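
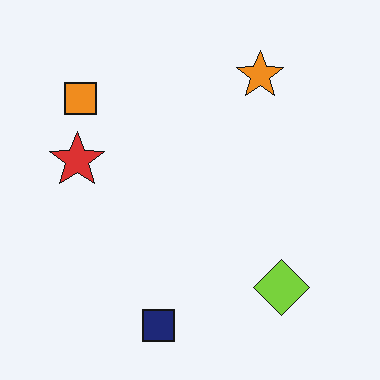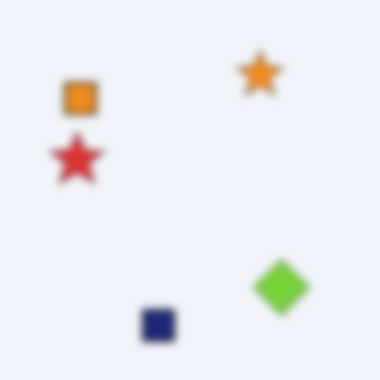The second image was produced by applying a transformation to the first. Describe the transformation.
It was noticeably gaussian-blurred.

Shape edges and outlines are uniformly softened across the whole image.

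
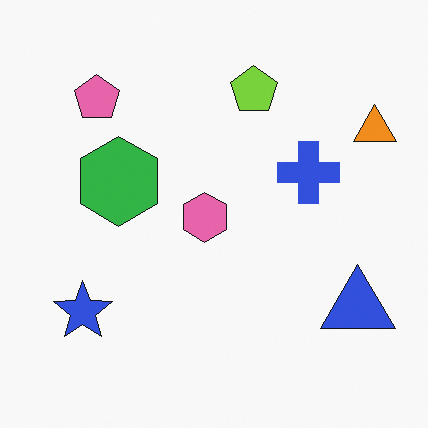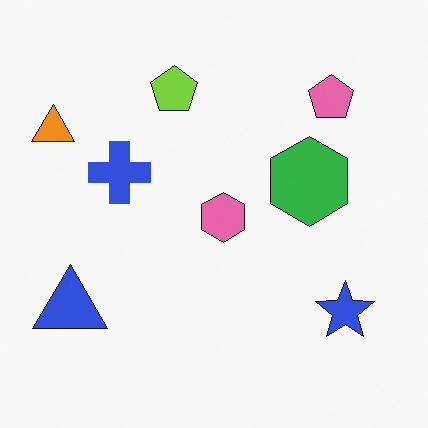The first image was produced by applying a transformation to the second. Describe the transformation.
It was flipped horizontally (left ↔ right).

The orange triangle is in the top-left of the second image and the top-right of the first — shapes on opposite sides of the vertical midline have swapped in a mirror flip.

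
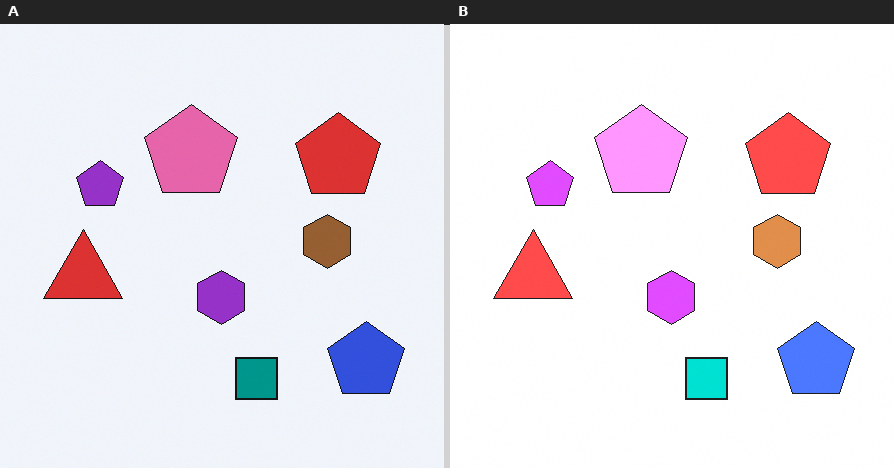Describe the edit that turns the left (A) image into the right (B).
The image was substantially brightened.

Every pixel — background and shapes alike — is uniformly brightened.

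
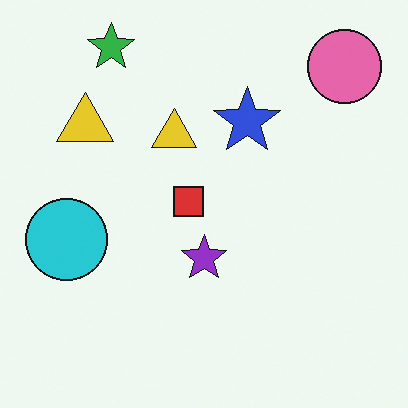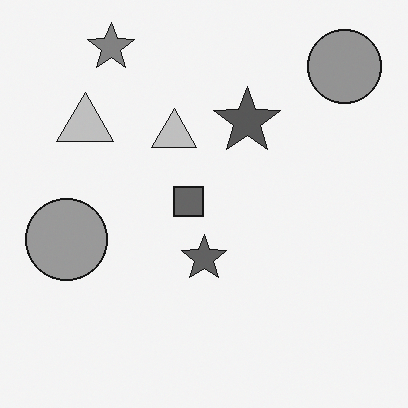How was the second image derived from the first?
It was converted to grayscale.

All color is removed — every shape is now a shade of grey.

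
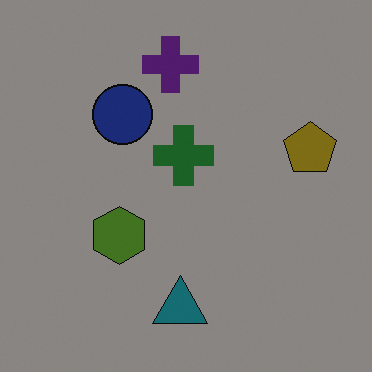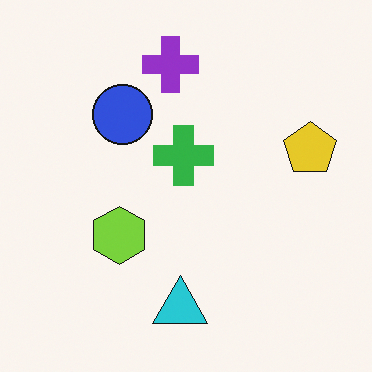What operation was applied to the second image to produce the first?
The transformation is: darkened a lot.

Every pixel — background and shapes alike — is uniformly darkened.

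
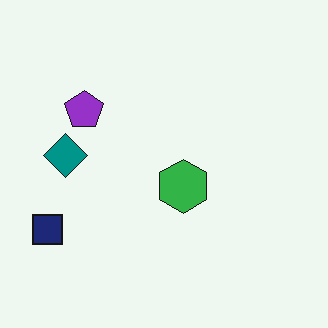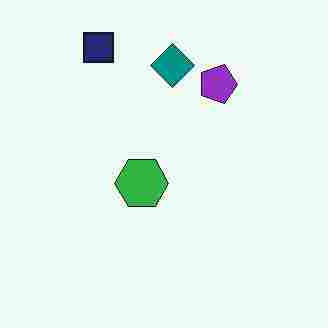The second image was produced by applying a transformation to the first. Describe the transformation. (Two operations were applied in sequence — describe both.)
It was degraded with heavy JPEG compression, then rotated 90° clockwise.

Blocky 8×8 compression artifacts appear around shape edges and the flat background shows ringing — characteristic JPEG degradation. The navy square sits in the bottom-left of the first image and the top-left of the second — consistent with a whole-image 90° clockwise rotation.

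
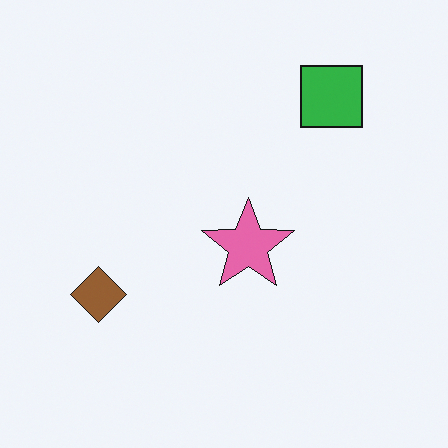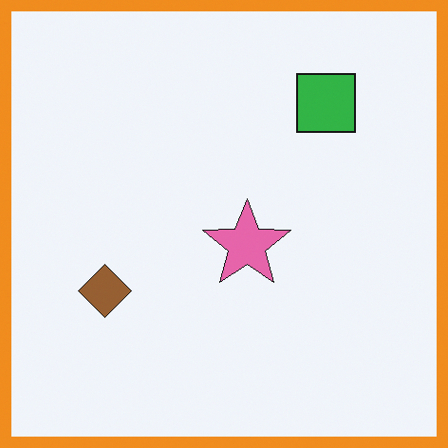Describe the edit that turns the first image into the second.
The transformation is: framed with a orange border.

A solid orange frame runs around the edge of the second image, with the content slightly shrunk inside it.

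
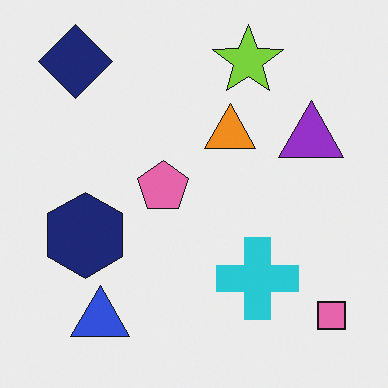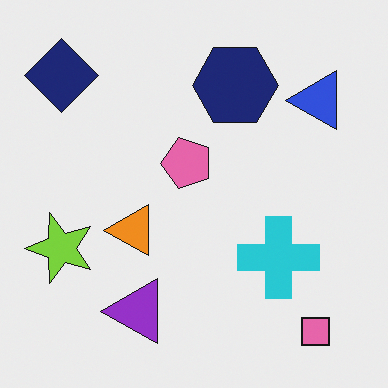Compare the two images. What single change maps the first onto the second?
The image was transposed (reflected across the top-left ↔ bottom-right diagonal).

Shapes have swapped their row and column positions — what was in the top-right is now in the bottom-left — a diagonal reflection.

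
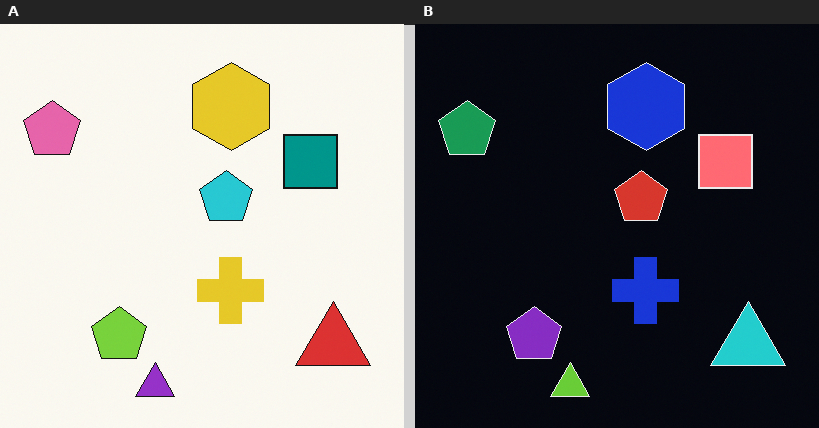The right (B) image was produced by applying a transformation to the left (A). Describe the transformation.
This is the original image color-inverted (negative).

The light background has become dark and every shape's color is its complement — a photographic negative.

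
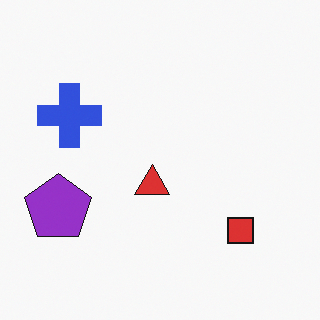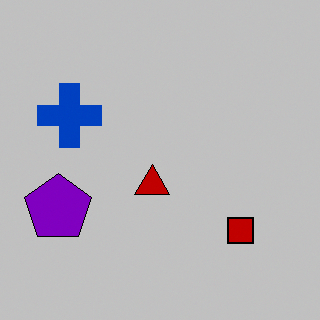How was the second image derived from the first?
The transformation is: aggressively posterized.

Each flat color has snapped to a coarser quantized level — most visibly, the near-white background has dropped to a flat grey.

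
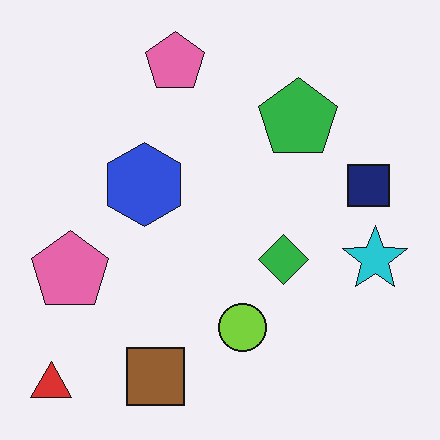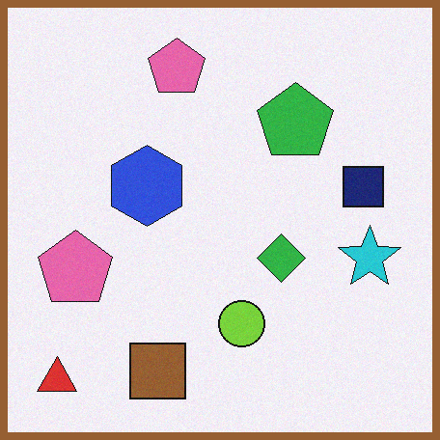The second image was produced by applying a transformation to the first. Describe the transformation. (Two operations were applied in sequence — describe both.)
The transformation is: degraded with a light layer of grain, then framed with a brown border.

Random speckle covers the whole image, including the flat background. A solid brown frame runs around the edge of the second image, with the content slightly shrunk inside it.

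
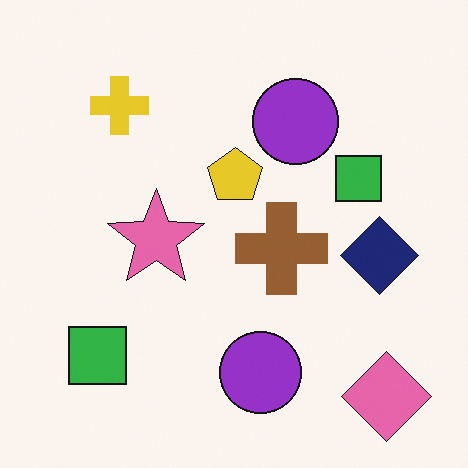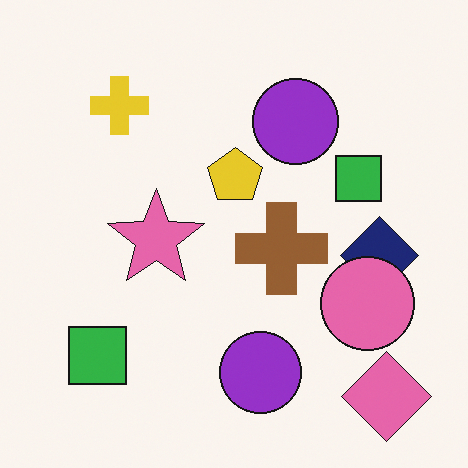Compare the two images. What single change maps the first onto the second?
This is the original image overlaid with an additional pink circle.

A pink circle appears in the second image that is absent from the first.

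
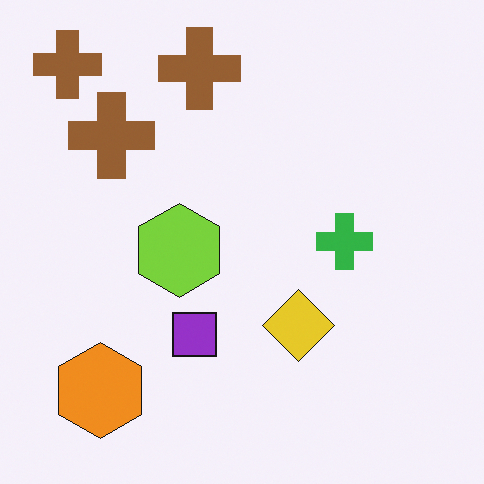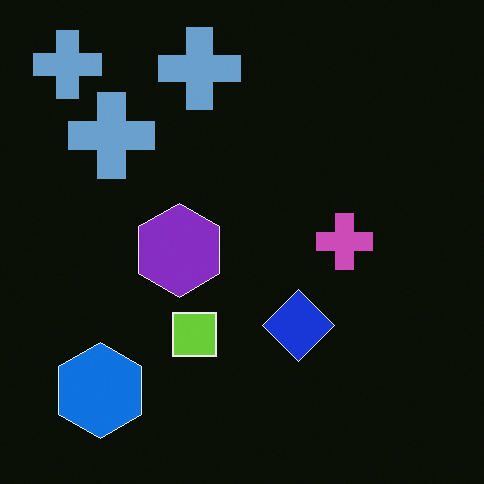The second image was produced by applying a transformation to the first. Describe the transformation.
This is the original image color-inverted (negative).

The light background has become dark and every shape's color is its complement — a photographic negative.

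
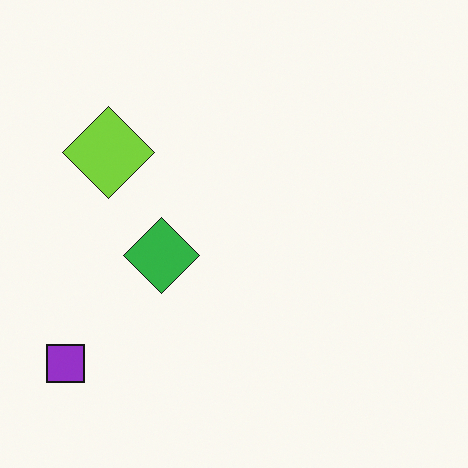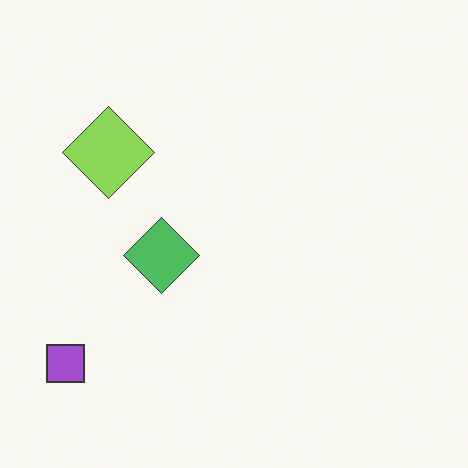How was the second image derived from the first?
The second image is the first given slightly reduced contrast.

Tones are pushed toward mid-grey across the whole image — a global contrast change.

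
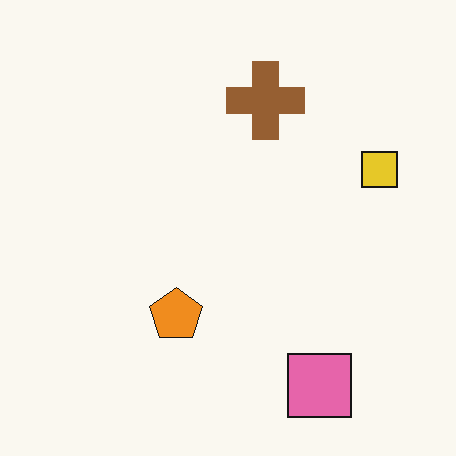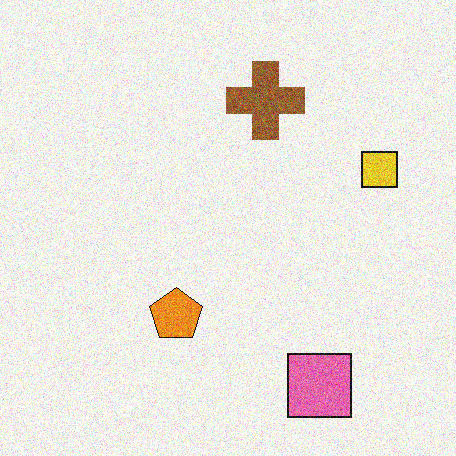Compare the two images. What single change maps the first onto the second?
This is the original image degraded with moderate additive noise.

Random speckle covers the whole image, including the flat background.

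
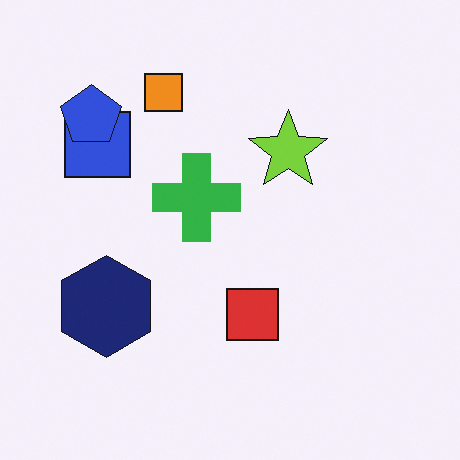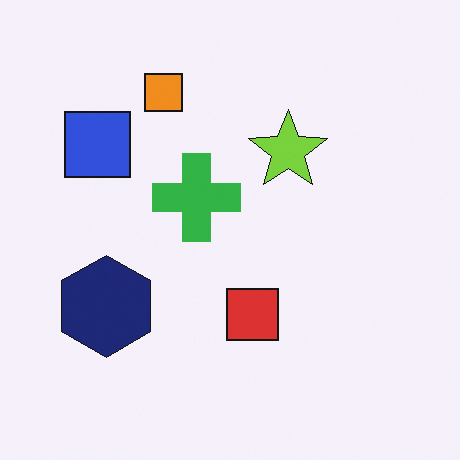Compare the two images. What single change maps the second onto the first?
The image was overlaid with an additional blue pentagon.

A blue pentagon appears in the first image that is absent from the second.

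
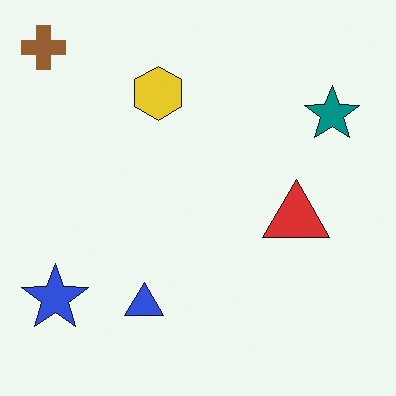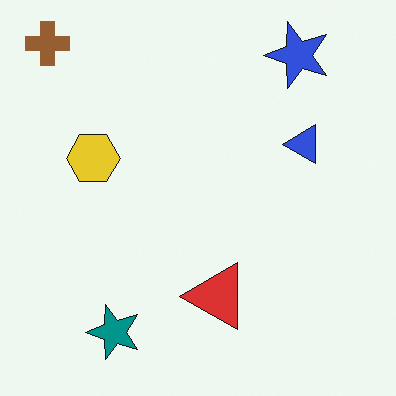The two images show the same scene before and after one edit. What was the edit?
This is the original image transposed (reflected across the top-left ↔ bottom-right diagonal).

Shapes have swapped their row and column positions — what was in the top-right is now in the bottom-left — a diagonal reflection.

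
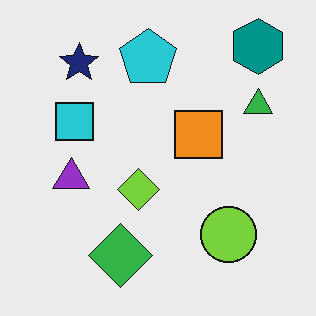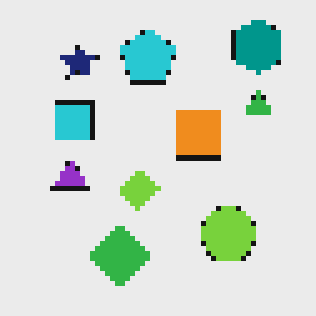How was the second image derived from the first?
This is the original image mildly pixelated.

Shapes are reduced to large square blocks; fine edges and outlines are lost — a downscale-then-upscale (mosaic) effect.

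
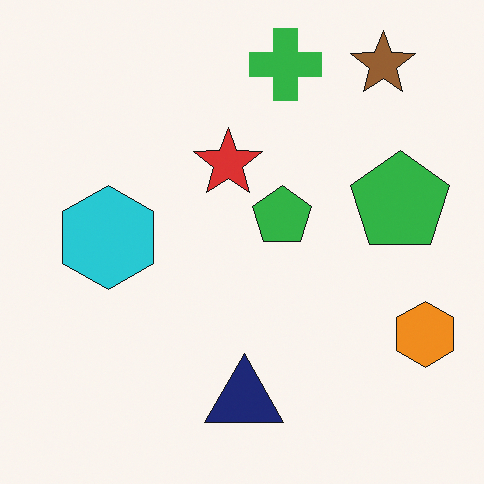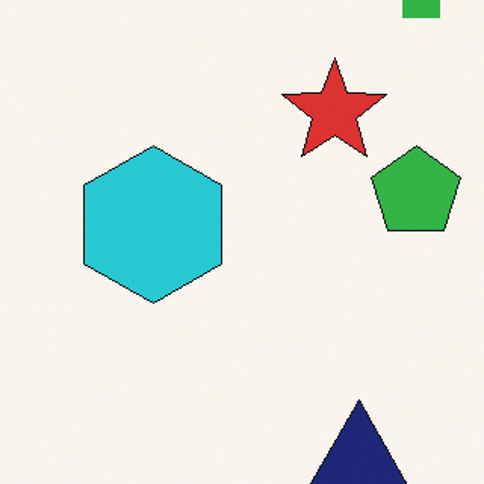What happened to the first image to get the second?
Cropped to a modestly smaller region and rescaled.

The visible shapes are larger and the field of view is narrower; shapes near the original edges may be partly or wholly outside the frame — a crop-and-rescale.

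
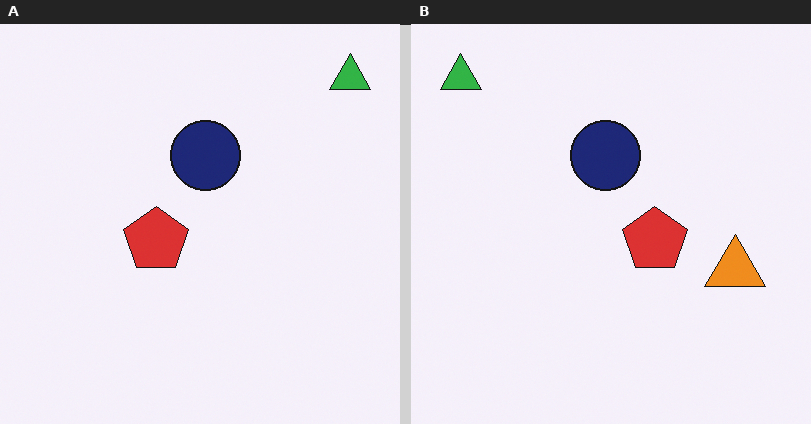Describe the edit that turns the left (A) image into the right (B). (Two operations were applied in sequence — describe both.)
It was flipped horizontally (left ↔ right), then overlaid with an additional orange triangle.

The green triangle is in the top-right of the left (A) image and the top-left of the right (B) — shapes on opposite sides of the vertical midline have swapped in a mirror flip. An orange triangle appears in the right (B) image that is absent from the left (A).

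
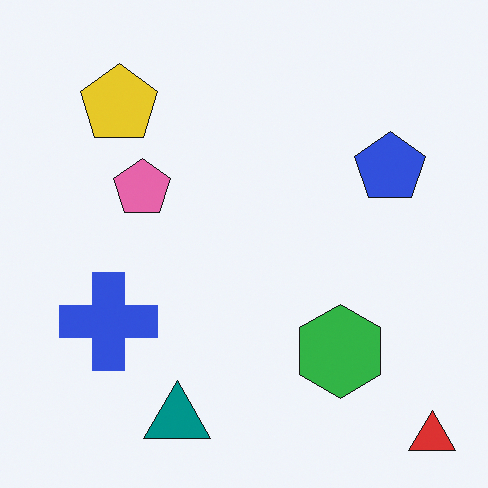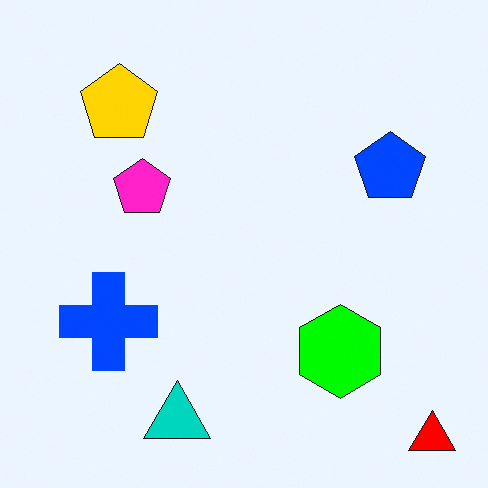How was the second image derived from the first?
It was made much more vivid (saturation change).

All colors are more vivid — a global saturation change.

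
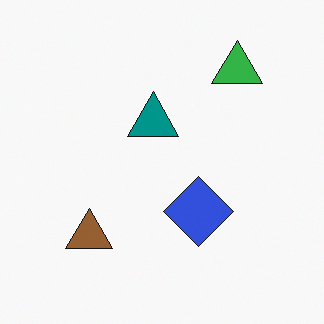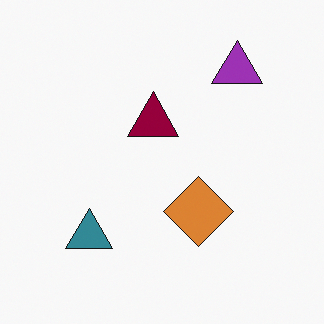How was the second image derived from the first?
The transformation is: hue-shifted by a large amount.

Every shape's color has rotated by the same amount around the hue wheel — a uniform hue shift.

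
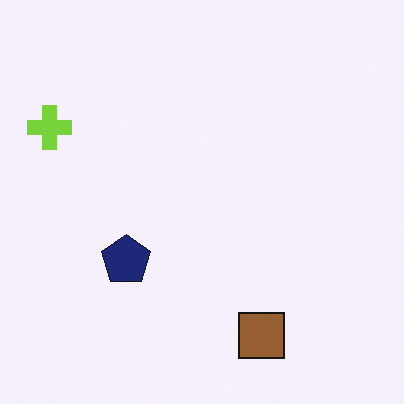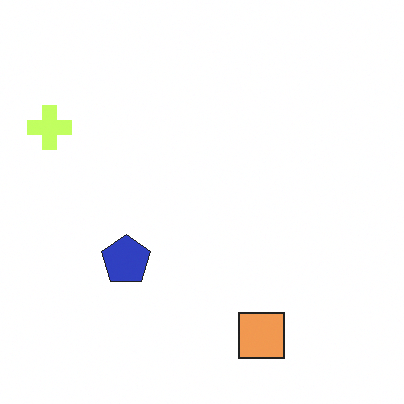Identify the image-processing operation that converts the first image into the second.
Noticeably brightened.

Every pixel — background and shapes alike — is uniformly brightened.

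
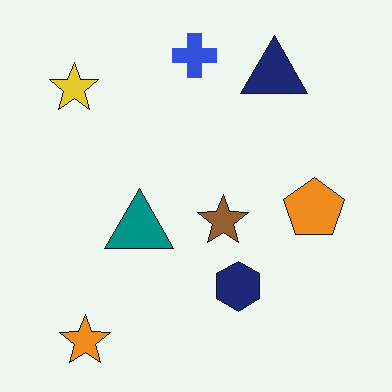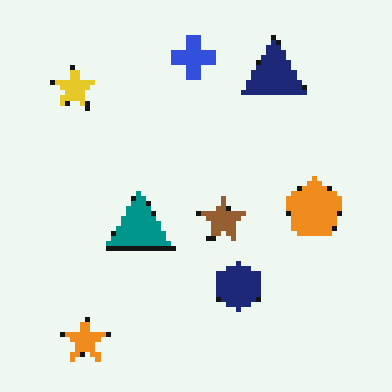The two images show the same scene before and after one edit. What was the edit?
The image was lightly pixelated (a mild mosaic effect).

Shapes are reduced to large square blocks; fine edges and outlines are lost — a downscale-then-upscale (mosaic) effect.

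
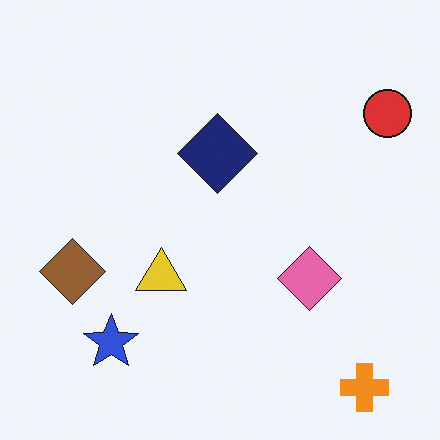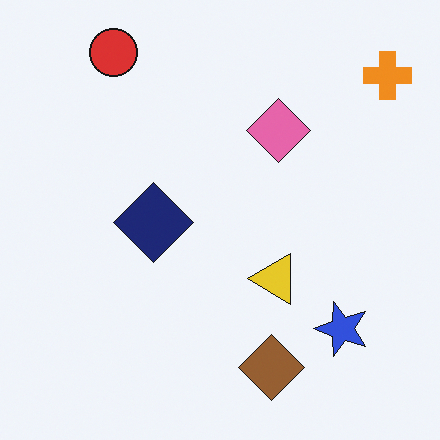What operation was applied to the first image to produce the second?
The image was rotated 90° counter-clockwise.

The orange cross sits in the bottom-right of the first image and the top-right of the second — consistent with a whole-image 90° counter-clockwise rotation.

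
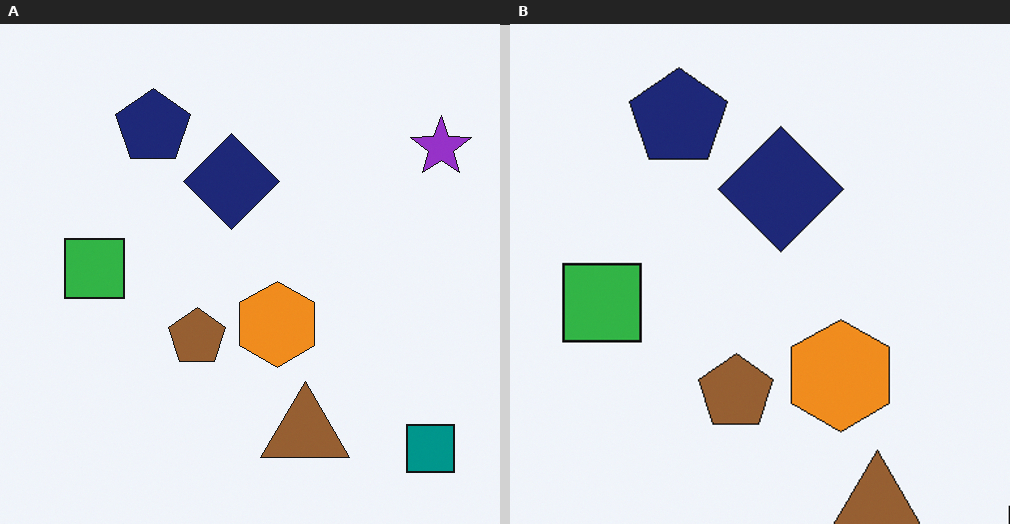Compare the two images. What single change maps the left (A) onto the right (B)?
This is the original image cropped slightly and scaled back up.

The visible shapes are larger and the field of view is narrower; shapes near the original edges may be partly or wholly outside the frame — a crop-and-rescale.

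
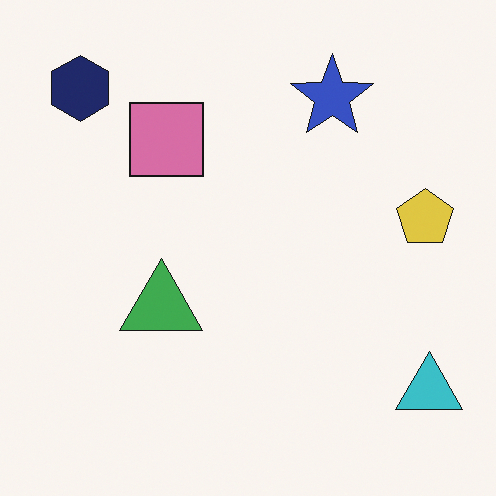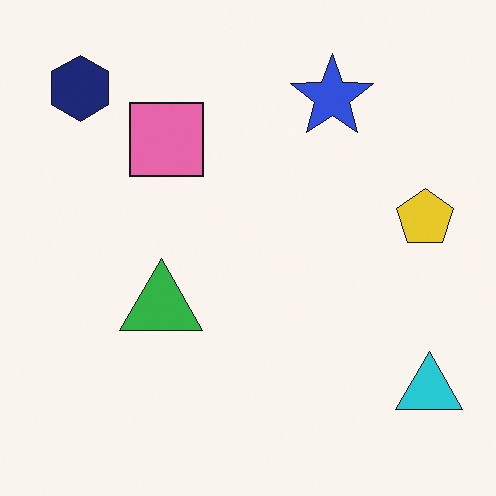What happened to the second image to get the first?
It was slightly desaturated.

All colors are more muted and greyish — a global saturation change.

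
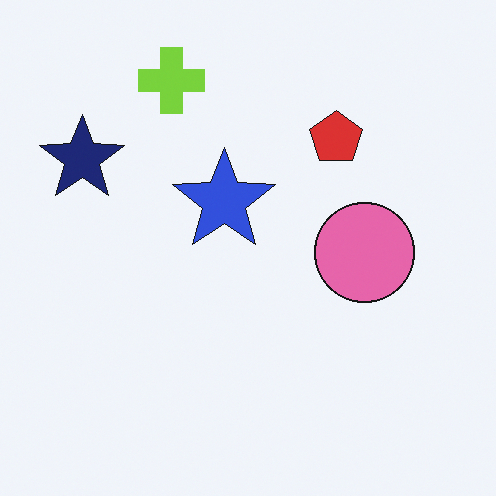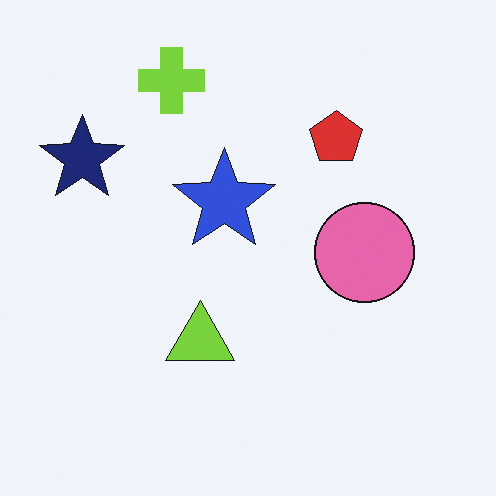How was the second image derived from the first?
Overlaid with an additional lime triangle.

A lime triangle appears in the second image that is absent from the first.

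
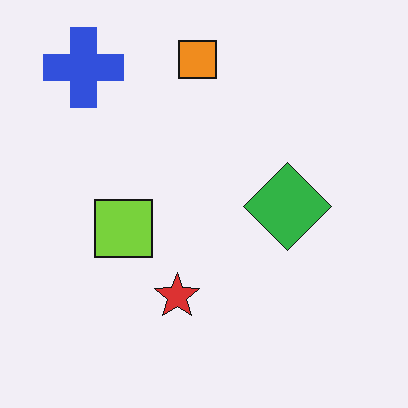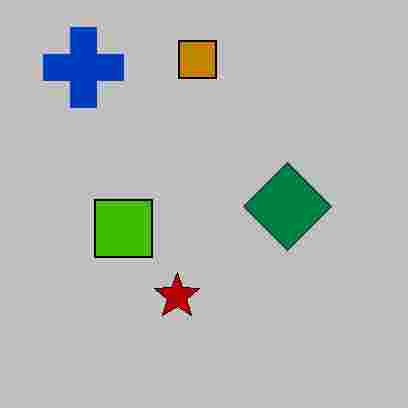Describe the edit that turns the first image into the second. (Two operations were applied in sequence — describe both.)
It was aggressively posterized, then heavily JPEG-compressed with obvious blocking artifacts.

Each flat color has snapped to a coarser quantized level — most visibly, the near-white background has dropped to a flat grey. Blocky 8×8 compression artifacts appear around shape edges and the flat background shows ringing — characteristic JPEG degradation.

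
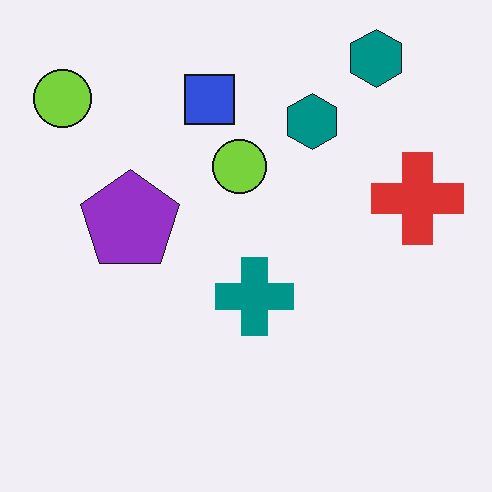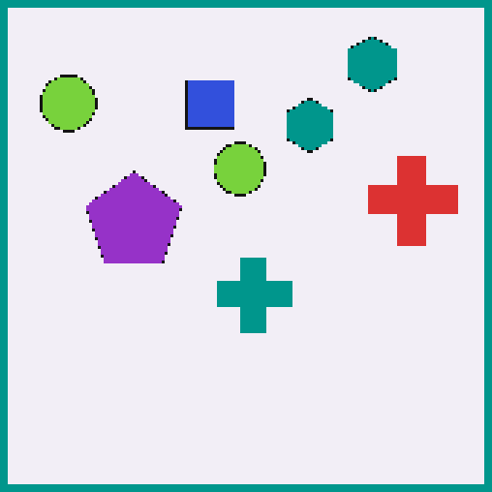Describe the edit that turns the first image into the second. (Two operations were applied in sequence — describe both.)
It was lightly pixelated (a mild mosaic effect), then framed with a teal border.

Shapes are reduced to large square blocks; fine edges and outlines are lost — a downscale-then-upscale (mosaic) effect. A solid teal frame runs around the edge of the second image, with the content slightly shrunk inside it.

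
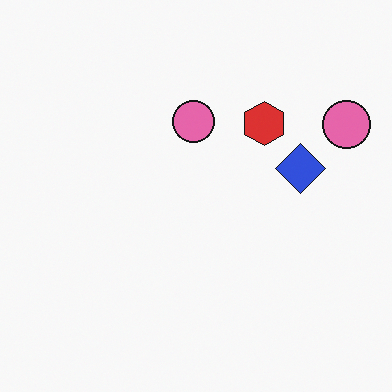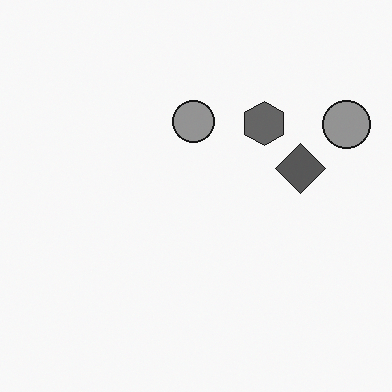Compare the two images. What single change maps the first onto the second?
The transformation is: converted to grayscale.

All color is removed — every shape is now a shade of grey.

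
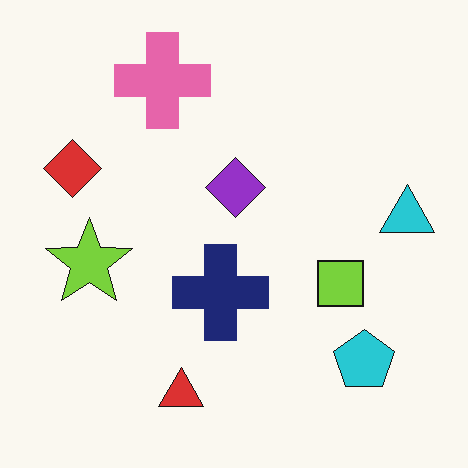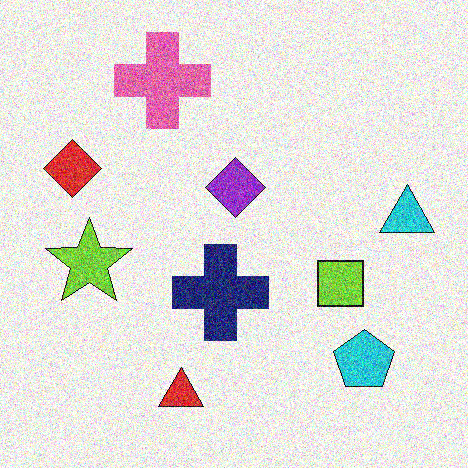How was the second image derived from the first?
Degraded with strong gaussian noise.

Random speckle covers the whole image, including the flat background.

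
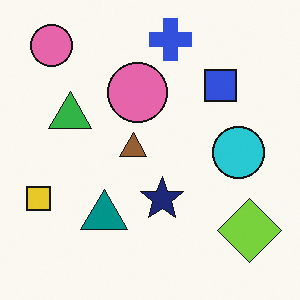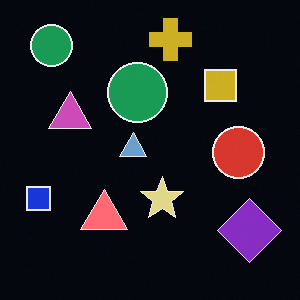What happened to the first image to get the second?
It was color-inverted (negative).

The light background has become dark and every shape's color is its complement — a photographic negative.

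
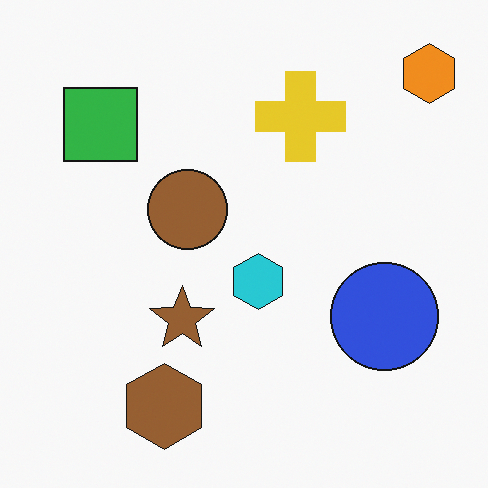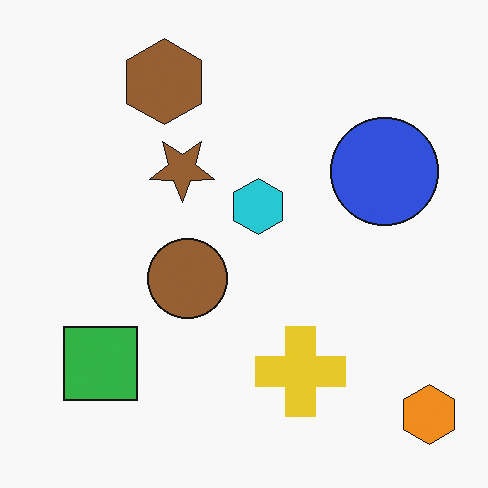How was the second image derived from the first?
The image was flipped vertically (top ↔ bottom).

The orange hexagon is in the top-right of the first image and the bottom-right of the second — shapes on opposite sides of the horizontal midline have swapped in a mirror flip.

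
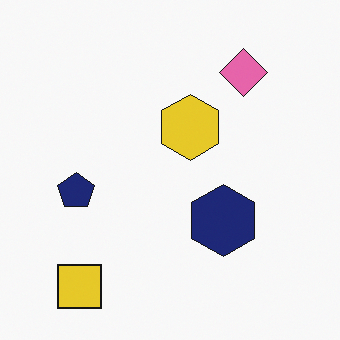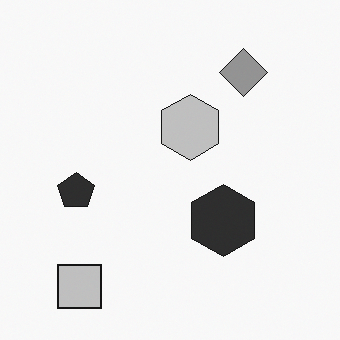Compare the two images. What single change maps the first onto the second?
It was converted to grayscale.

All color is removed — every shape is now a shade of grey.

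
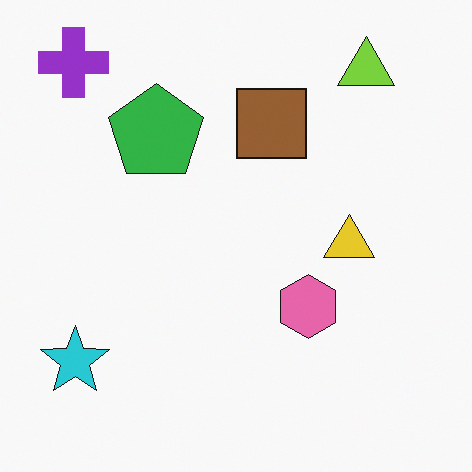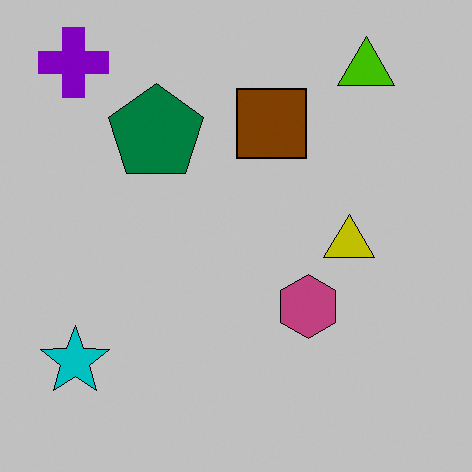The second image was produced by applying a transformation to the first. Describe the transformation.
The image was aggressively posterized.

Each flat color has snapped to a coarser quantized level — most visibly, the near-white background has dropped to a flat grey.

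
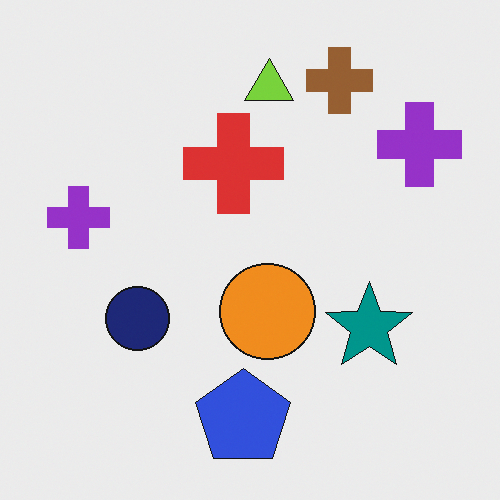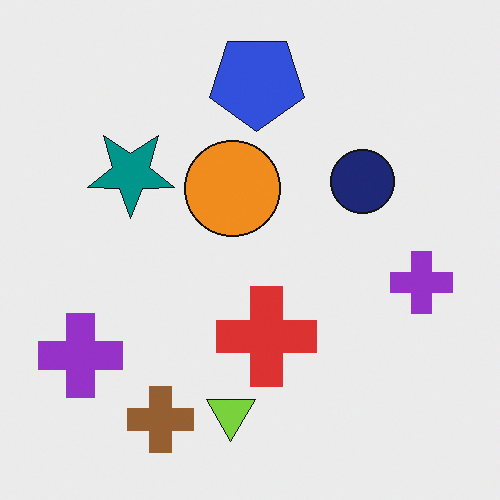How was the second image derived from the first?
The second image is the first rotated 180°.

The brown cross sits in the top-right of the first image and the bottom-left of the second — consistent with a whole-image 180° rotation.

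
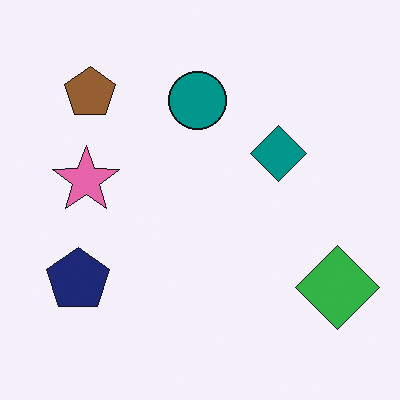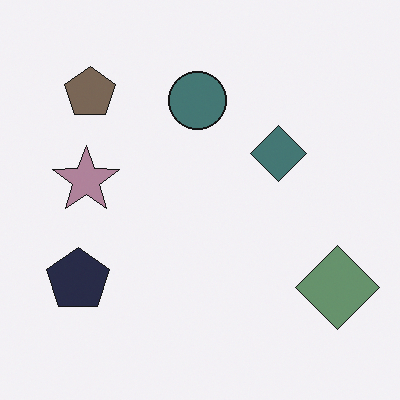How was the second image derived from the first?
This is the original image made much more muted (saturation change).

All colors are more muted and greyish — a global saturation change.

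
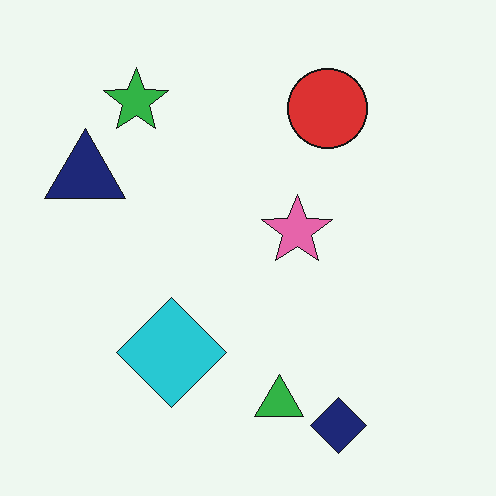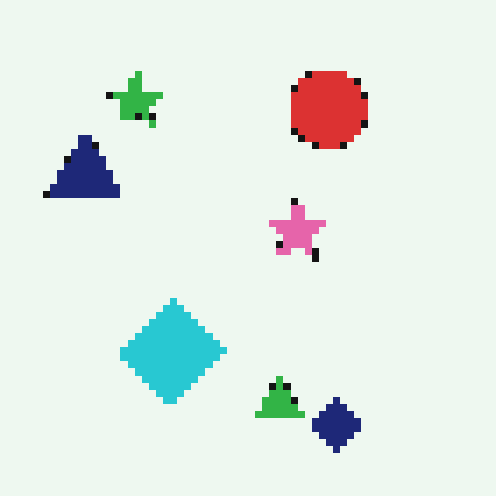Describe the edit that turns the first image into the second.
Moderately pixelated.

Shapes are reduced to large square blocks; fine edges and outlines are lost — a downscale-then-upscale (mosaic) effect.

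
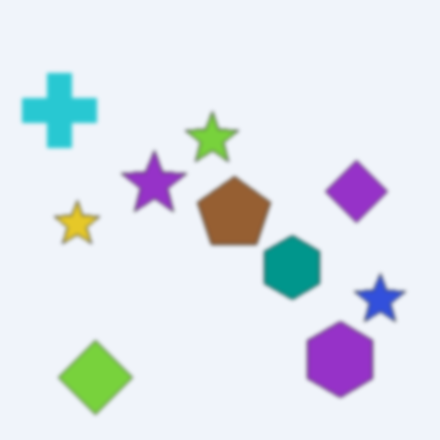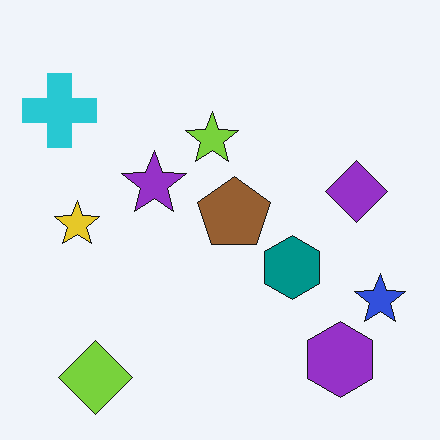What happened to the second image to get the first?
The image was given a subtle gaussian blur.

Shape edges and outlines are uniformly softened across the whole image.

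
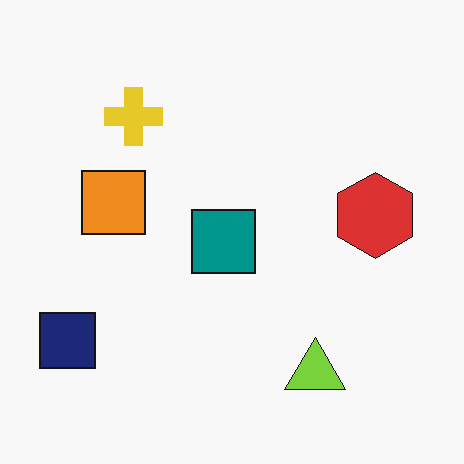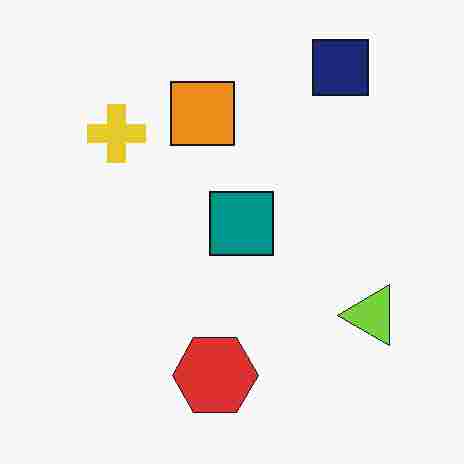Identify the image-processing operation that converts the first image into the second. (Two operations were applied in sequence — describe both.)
This is the original image heavily JPEG-compressed with obvious blocking artifacts, then transposed (reflected across the top-left ↔ bottom-right diagonal).

Blocky 8×8 compression artifacts appear around shape edges and the flat background shows ringing — characteristic JPEG degradation. Shapes have swapped their row and column positions — what was in the top-right is now in the bottom-left — a diagonal reflection.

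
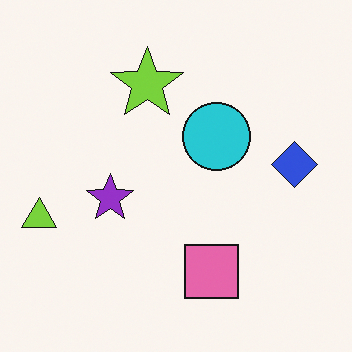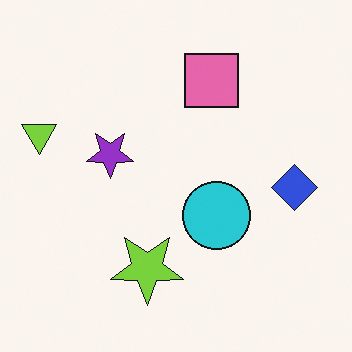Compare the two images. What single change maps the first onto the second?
Flipped vertically (top ↔ bottom).

The pink square is in the bottom of the first image and the top of the second — shapes on opposite sides of the horizontal midline have swapped in a mirror flip.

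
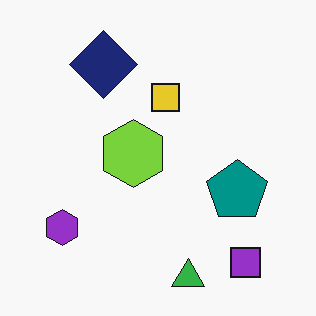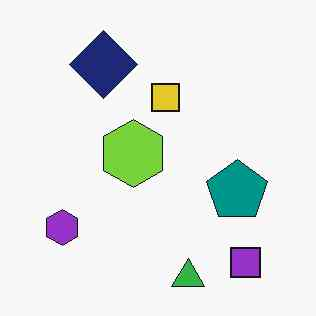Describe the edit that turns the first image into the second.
The transformation is: given moderate JPEG compression.

Blocky 8×8 compression artifacts appear around shape edges and the flat background shows ringing — characteristic JPEG degradation.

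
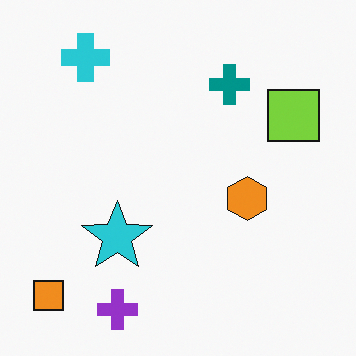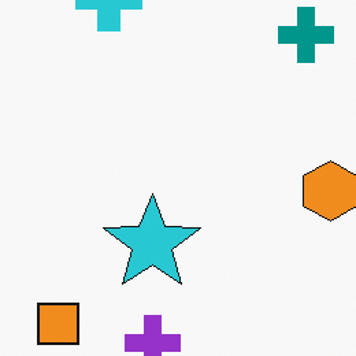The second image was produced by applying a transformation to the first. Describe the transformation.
The transformation is: cropped to a modestly smaller region and rescaled.

The visible shapes are larger and the field of view is narrower; shapes near the original edges may be partly or wholly outside the frame — a crop-and-rescale.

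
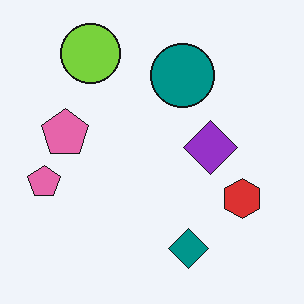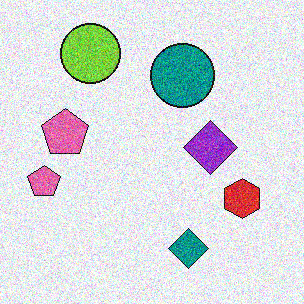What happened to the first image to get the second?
This is the original image degraded with strong gaussian noise.

Random speckle covers the whole image, including the flat background.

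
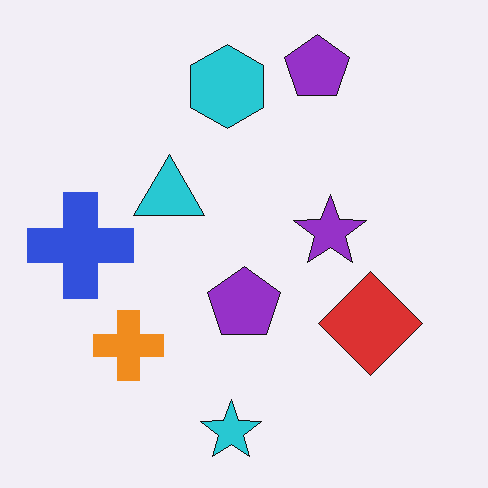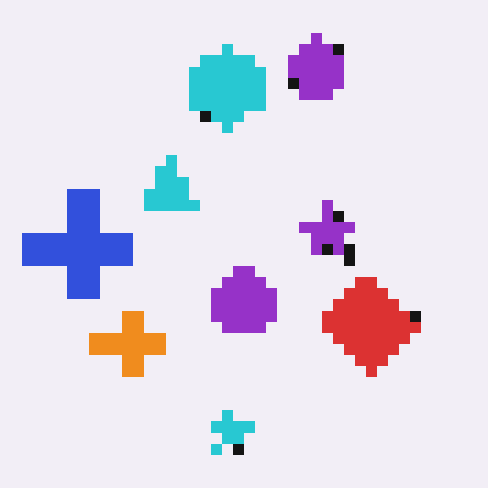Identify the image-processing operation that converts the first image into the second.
This is the original image coarsely pixelated.

Shapes are reduced to large square blocks; fine edges and outlines are lost — a downscale-then-upscale (mosaic) effect.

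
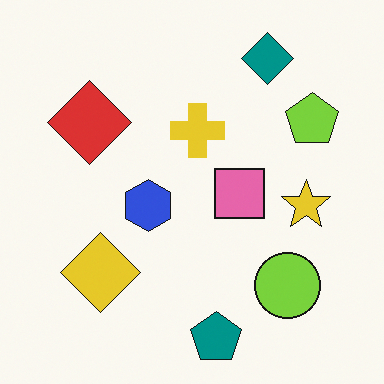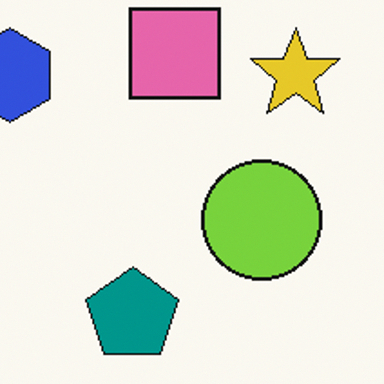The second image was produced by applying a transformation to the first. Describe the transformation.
It was cropped to a noticeably smaller region and rescaled.

The visible shapes are larger and the field of view is narrower; shapes near the original edges may be partly or wholly outside the frame — a crop-and-rescale.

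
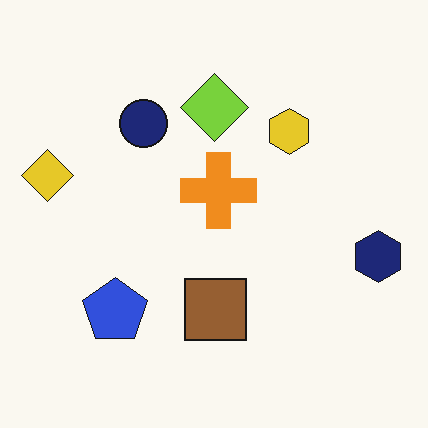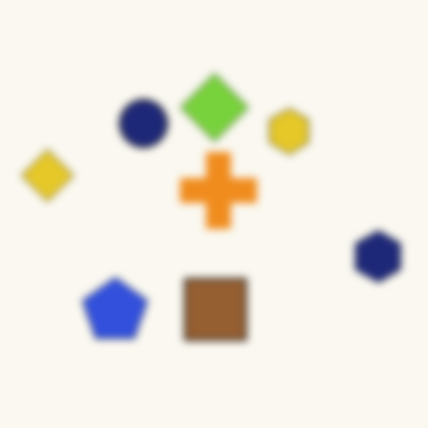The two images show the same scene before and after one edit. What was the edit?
This is the original image noticeably gaussian-blurred.

Shape edges and outlines are uniformly softened across the whole image.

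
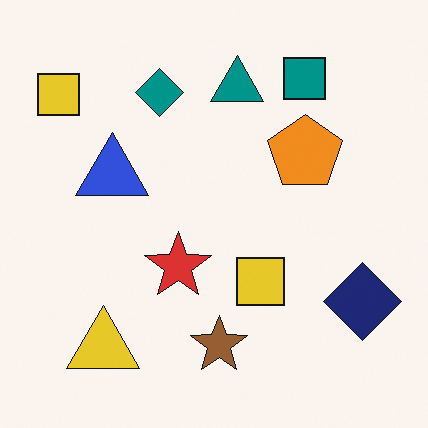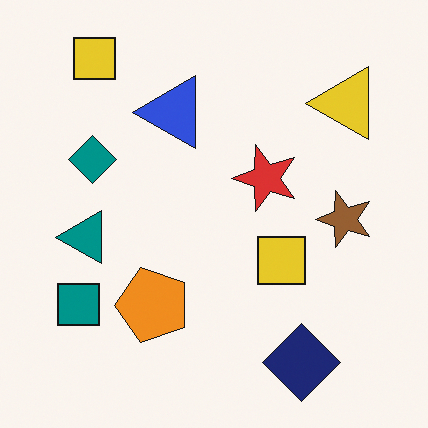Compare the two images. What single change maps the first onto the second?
It was transposed (reflected across the top-left ↔ bottom-right diagonal).

Shapes have swapped their row and column positions — what was in the top-right is now in the bottom-left — a diagonal reflection.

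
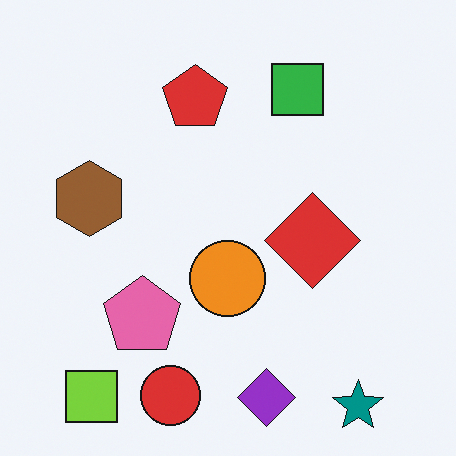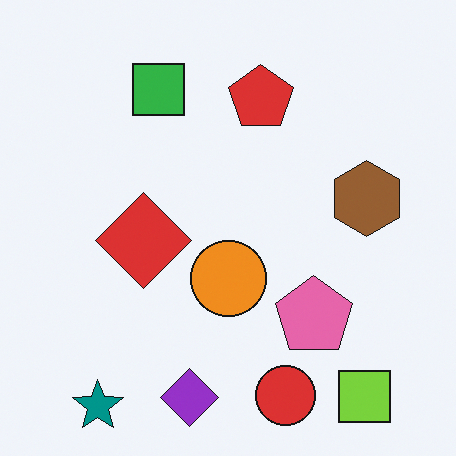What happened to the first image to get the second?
The second image is the first flipped horizontally (left ↔ right).

The brown hexagon is in the left of the first image and the right of the second — shapes on opposite sides of the vertical midline have swapped in a mirror flip.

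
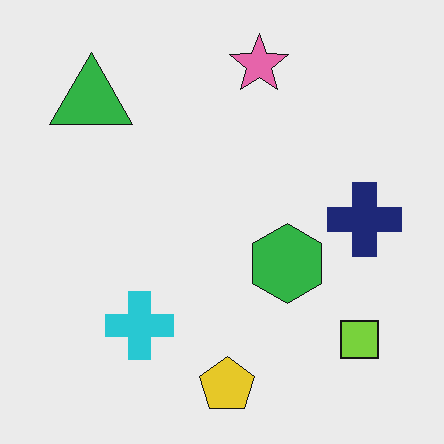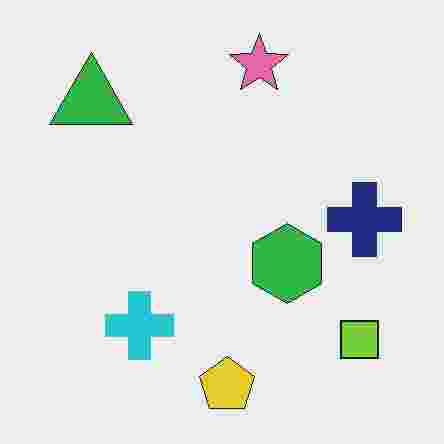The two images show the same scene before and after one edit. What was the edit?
It was heavily JPEG-compressed with obvious blocking artifacts.

Blocky 8×8 compression artifacts appear around shape edges and the flat background shows ringing — characteristic JPEG degradation.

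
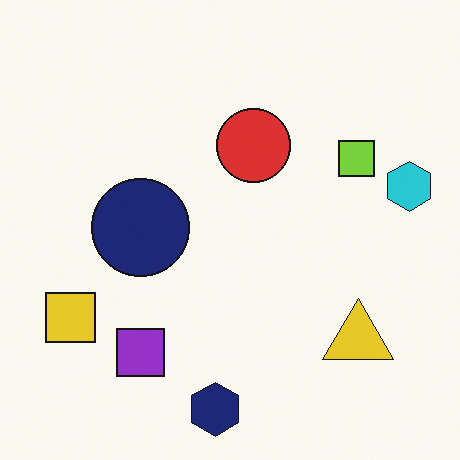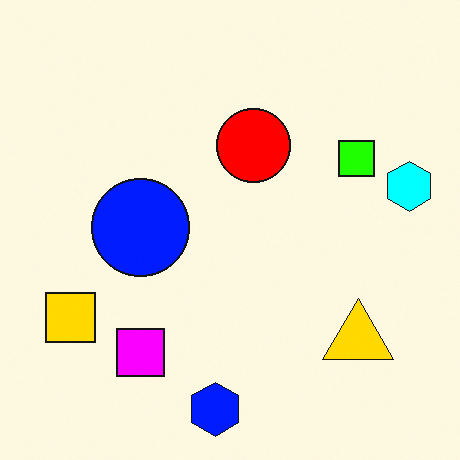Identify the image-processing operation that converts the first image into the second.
The image was heavily oversaturated.

All colors are more vivid — a global saturation change.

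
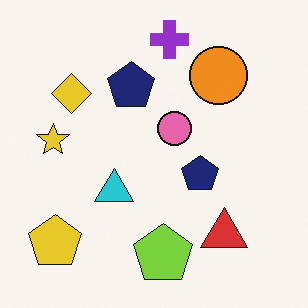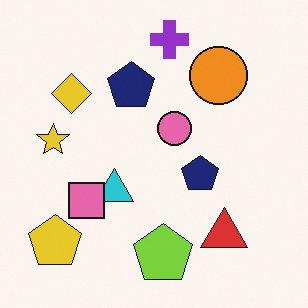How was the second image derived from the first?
Overlaid with an additional pink square.

A pink square appears in the second image that is absent from the first.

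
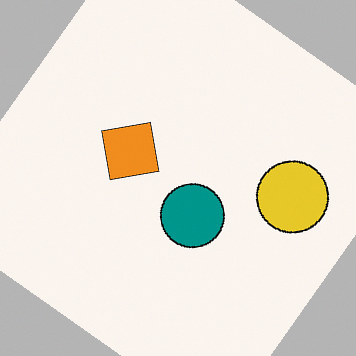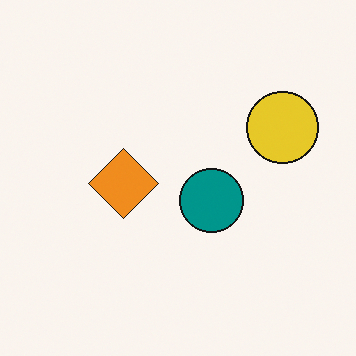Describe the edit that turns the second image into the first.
The transformation is: rotated clockwise by a large amount — several tens of degrees.

Every shape is tilted by the same angle and the image corners show triangular fill wedges — a whole-image rotation by a non-right angle.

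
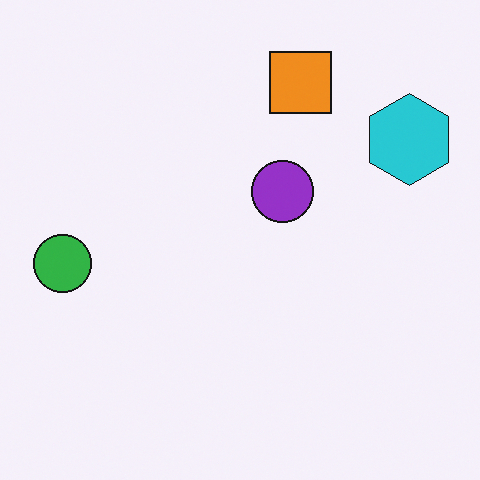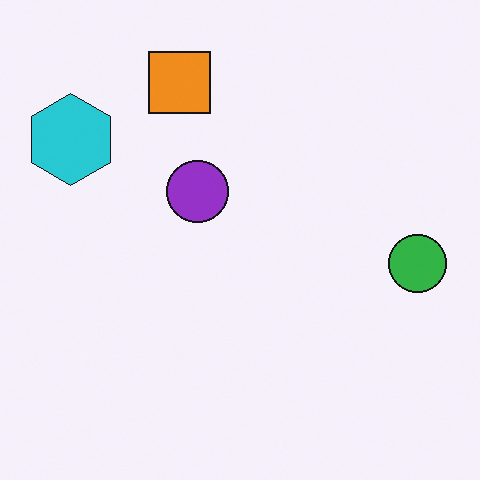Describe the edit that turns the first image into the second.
It was flipped horizontally (left ↔ right).

The green circle is in the left of the first image and the right of the second — shapes on opposite sides of the vertical midline have swapped in a mirror flip.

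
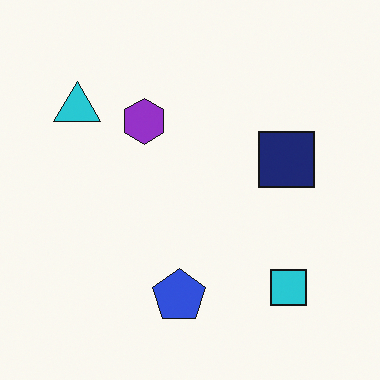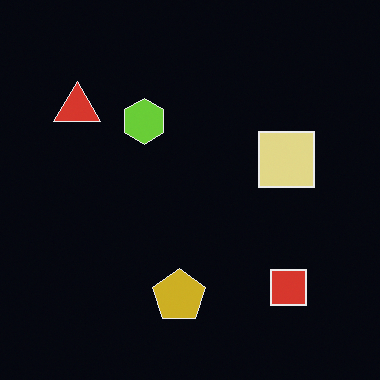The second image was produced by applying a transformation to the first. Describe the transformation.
The image was color-inverted (negative).

The light background has become dark and every shape's color is its complement — a photographic negative.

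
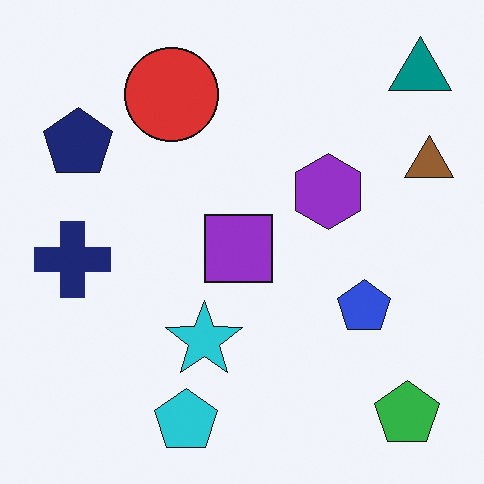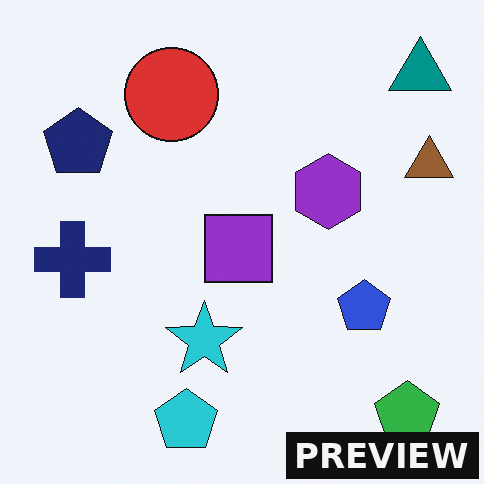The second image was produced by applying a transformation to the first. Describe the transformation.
The second image is the first watermarked with the text "PREVIEW" in the lower-right corner.

A dark label reading "PREVIEW" appears in the lower-right corner.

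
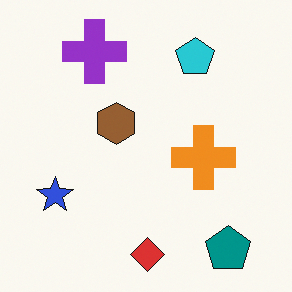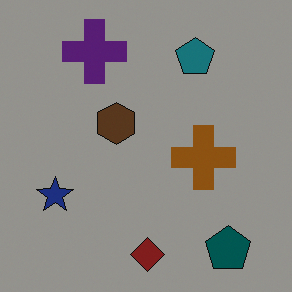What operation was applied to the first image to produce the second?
It was noticeably darkened.

Every pixel — background and shapes alike — is uniformly darkened.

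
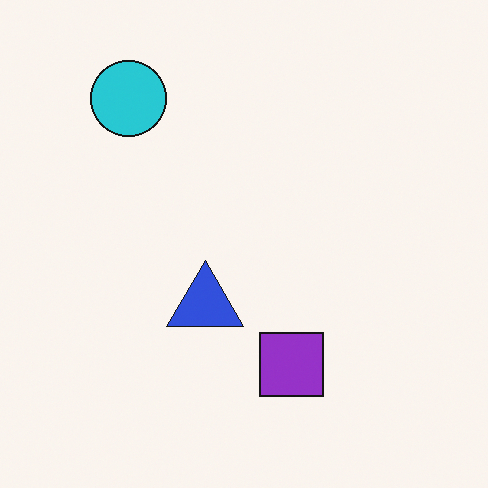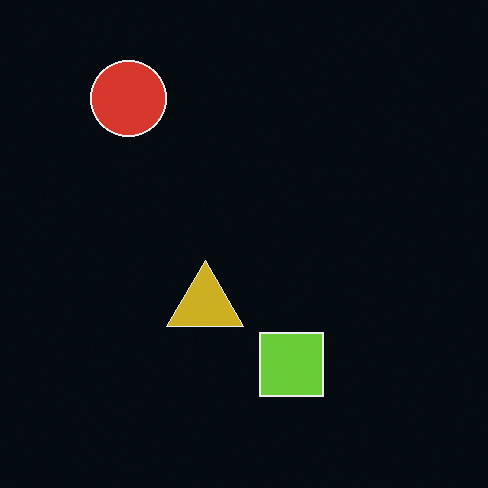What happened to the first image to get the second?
The image was color-inverted (negative).

The light background has become dark and every shape's color is its complement — a photographic negative.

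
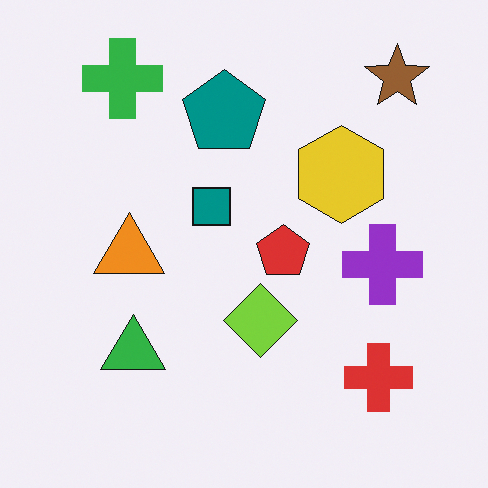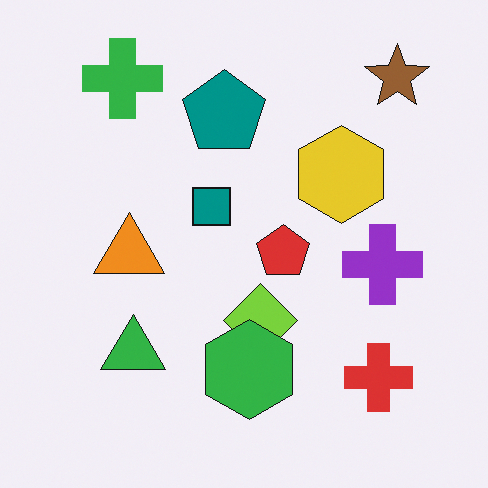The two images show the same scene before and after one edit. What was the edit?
The transformation is: overlaid with an additional green hexagon.

A green hexagon appears in the second image that is absent from the first.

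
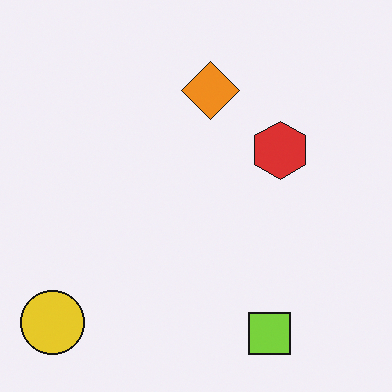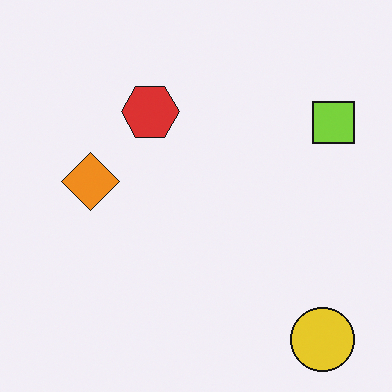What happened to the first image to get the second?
It was rotated 90° counter-clockwise.

The yellow circle sits in the bottom-left of the first image and the bottom-right of the second — consistent with a whole-image 90° counter-clockwise rotation.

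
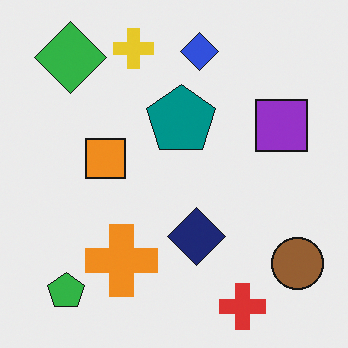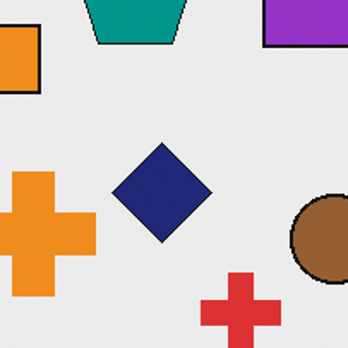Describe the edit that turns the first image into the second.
Cropped tightly and scaled back up.

The visible shapes are larger and the field of view is narrower; shapes near the original edges may be partly or wholly outside the frame — a crop-and-rescale.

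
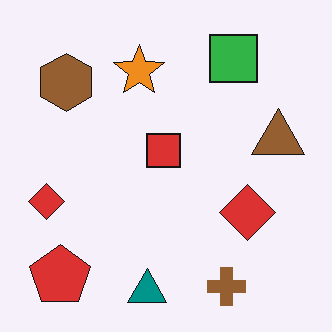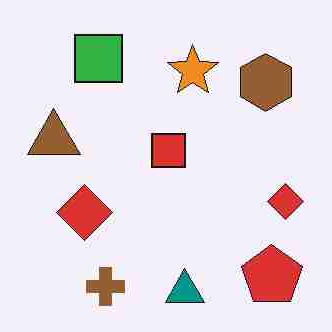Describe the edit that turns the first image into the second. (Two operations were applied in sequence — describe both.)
The image was heavily JPEG-compressed with obvious blocking artifacts, then flipped horizontally (left ↔ right).

Blocky 8×8 compression artifacts appear around shape edges and the flat background shows ringing — characteristic JPEG degradation. The brown triangle is in the right of the first image and the left of the second — shapes on opposite sides of the vertical midline have swapped in a mirror flip.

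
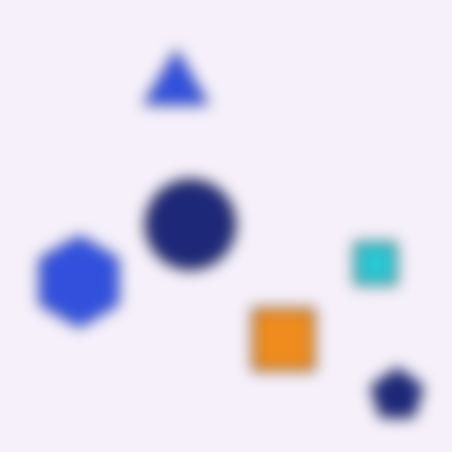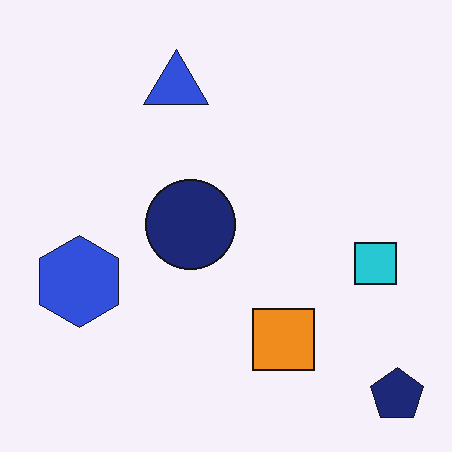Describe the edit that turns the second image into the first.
The first image is the second strongly gaussian-blurred.

Shape edges and outlines are uniformly softened across the whole image.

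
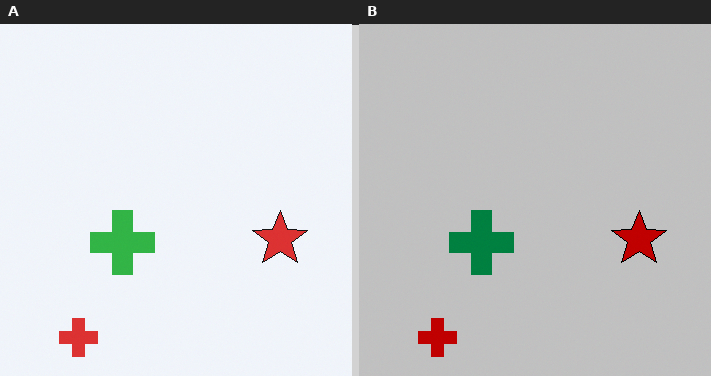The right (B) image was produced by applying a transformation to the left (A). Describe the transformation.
The image was aggressively posterized.

Each flat color has snapped to a coarser quantized level — most visibly, the near-white background has dropped to a flat grey.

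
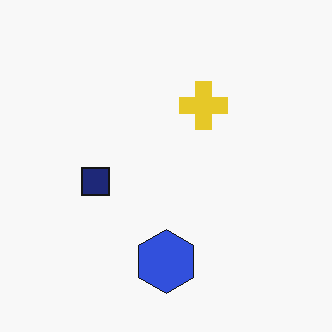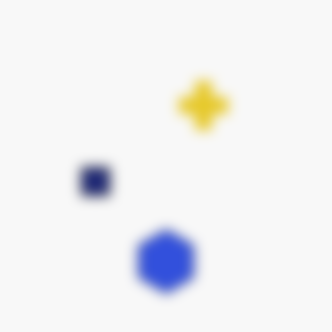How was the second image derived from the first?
Heavily blurred.

Shape edges and outlines are uniformly softened across the whole image.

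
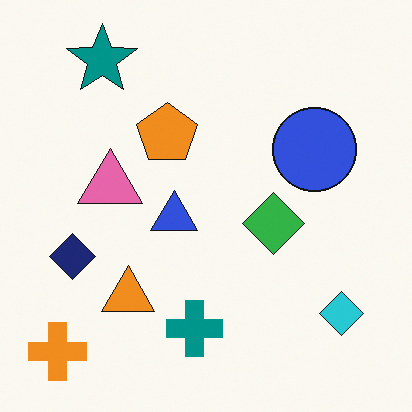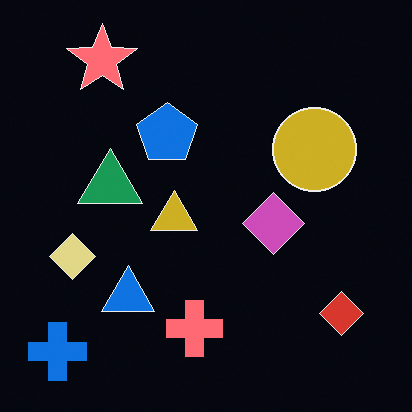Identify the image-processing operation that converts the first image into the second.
It was color-inverted (negative).

The light background has become dark and every shape's color is its complement — a photographic negative.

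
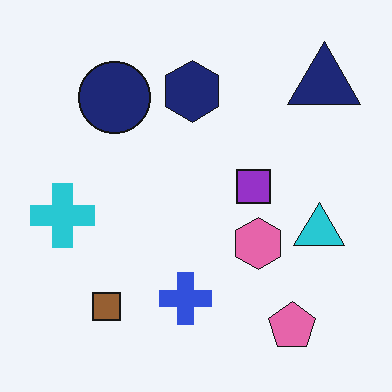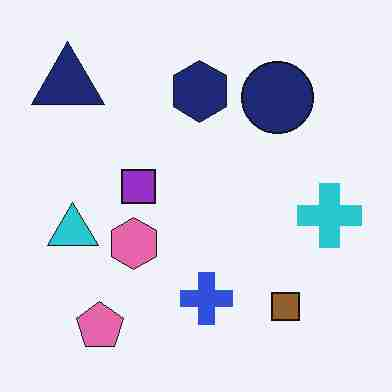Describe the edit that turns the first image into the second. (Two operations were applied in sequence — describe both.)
The second image is the first flipped horizontally (left ↔ right), then heavily JPEG-compressed with obvious blocking artifacts.

The cyan cross is in the left of the first image and the right of the second — shapes on opposite sides of the vertical midline have swapped in a mirror flip. Blocky 8×8 compression artifacts appear around shape edges and the flat background shows ringing — characteristic JPEG degradation.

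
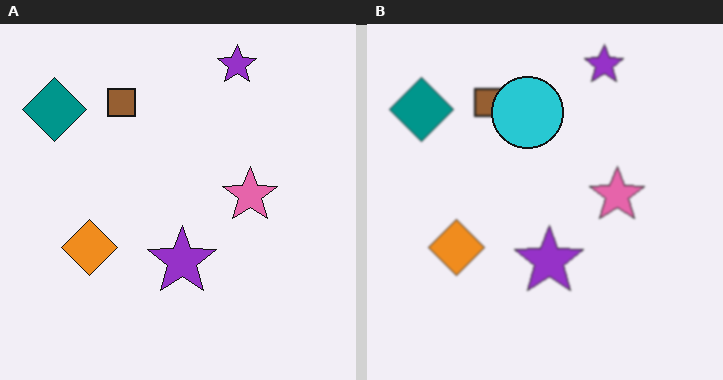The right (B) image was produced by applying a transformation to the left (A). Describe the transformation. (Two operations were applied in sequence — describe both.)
The image was slightly softened, then overlaid with an additional cyan circle.

Shape edges and outlines are uniformly softened across the whole image. A cyan circle appears in the right (B) image that is absent from the left (A).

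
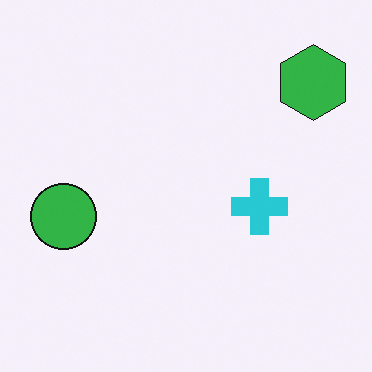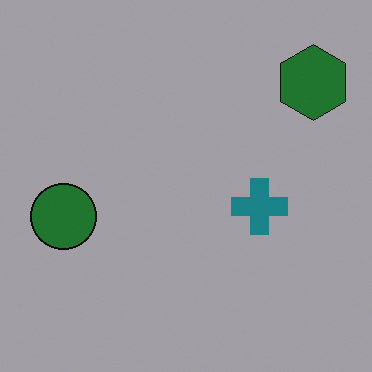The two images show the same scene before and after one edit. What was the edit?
The second image is the first darkened a lot.

Every pixel — background and shapes alike — is uniformly darkened.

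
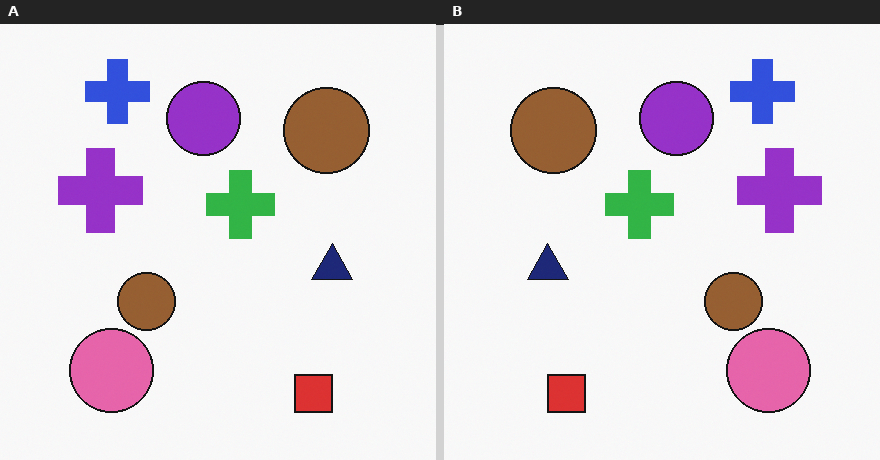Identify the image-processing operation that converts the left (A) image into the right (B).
This is the original image flipped horizontally (left ↔ right).

The purple cross is in the left of the left (A) image and the right of the right (B) — shapes on opposite sides of the vertical midline have swapped in a mirror flip.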